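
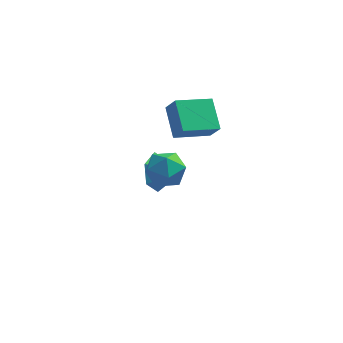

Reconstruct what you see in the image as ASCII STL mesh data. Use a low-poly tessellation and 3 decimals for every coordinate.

solid 
facet normal -0.908 0.242 -0.343
outer loop
vertex -3.917 2.63 -1.171
vertex -4.291 2.261 -0.441
vertex -4.061 3.131 -0.437
endloop
endfacet
facet normal 0.826 0.528 -0.198
outer loop
vertex -3.917 2.63 -1.171
vertex -4.061 3.131 -0.437
vertex -3.229 1.979 -0.039
endloop
endfacet
facet normal -0.908 0.242 -0.343
outer loop
vertex -4.061 3.131 -0.437
vertex -4.291 2.261 -0.441
vertex -4.435 2.762 0.293
endloop
endfacet
facet normal 0.549 0.598 0.584
outer loop
vertex -4.061 3.131 -0.437
vertex -4.435 2.762 0.293
vertex -3.229 1.979 -0.039
endloop
endfacet
facet normal -0.908 0.241 -0.343
outer loop
vertex -4.435 2.762 0.293
vertex -4.291 2.261 -0.441
vertex -4.665 1.892 0.29
endloop
endfacet
facet normal 0.227 -0.063 0.972
outer loop
vertex -4.435 2.762 0.293
vertex -4.665 1.892 0.29
vertex -3.229 1.979 -0.039
endloop
endfacet
facet normal -0.908 0.241 -0.343
outer loop
vertex -4.665 1.892 0.29
vertex -4.291 2.261 -0.441
vertex -4.521 1.391 -0.444
endloop
endfacet
facet normal 0.181 -0.795 0.578
outer loop
vertex -4.665 1.892 0.29
vertex -4.521 1.391 -0.444
vertex -3.229 1.979 -0.039
endloop
endfacet
facet normal -0.908 0.241 -0.343
outer loop
vertex -4.521 1.391 -0.444
vertex -4.291 2.261 -0.441
vertex -4.147 1.76 -1.174
endloop
endfacet
facet normal 0.458 -0.866 -0.203
outer loop
vertex -4.521 1.391 -0.444
vertex -4.147 1.76 -1.174
vertex -3.229 1.979 -0.039
endloop
endfacet
facet normal -0.908 0.241 -0.343
outer loop
vertex -4.147 1.76 -1.174
vertex -4.291 2.261 -0.441
vertex -3.917 2.63 -1.171
endloop
endfacet
facet normal 0.780 -0.204 -0.591
outer loop
vertex -4.147 1.76 -1.174
vertex -3.917 2.63 -1.171
vertex -3.229 1.979 -0.039
endloop
endfacet
facet normal -0.462 0.383 -0.800
outer loop
vertex -4.023 2.839 2.898
vertex -2.76 3.626 2.546
vertex -3.56 1.742 2.106
endloop
endfacet
facet normal -0.826 -0.515 0.230
outer loop
vertex -3.14 1.394 2.834
vertex -4.023 2.839 2.898
vertex -3.56 1.742 2.106
endloop
endfacet
facet normal -0.462 0.383 -0.800
outer loop
vertex -3.56 1.742 2.106
vertex -2.76 3.626 2.546
vertex -2.297 2.529 1.754
endloop
endfacet
facet normal 0.324 -0.767 -0.554
outer loop
vertex -2.297 2.529 1.754
vertex -3.14 1.394 2.834
vertex -3.56 1.742 2.106
endloop
endfacet
facet normal -0.324 0.767 0.554
outer loop
vertex -4.023 2.839 2.898
vertex -2.34 3.278 3.274
vertex -2.76 3.626 2.546
endloop
endfacet
facet normal -0.826 -0.515 0.230
outer loop
vertex -3.603 2.491 3.626
vertex -4.023 2.839 2.898
vertex -3.14 1.394 2.834
endloop
endfacet
facet normal -0.324 0.767 0.554
outer loop
vertex -3.603 2.491 3.626
vertex -2.34 3.278 3.274
vertex -4.023 2.839 2.898
endloop
endfacet
facet normal 0.826 0.515 -0.230
outer loop
vertex -2.76 3.626 2.546
vertex -2.34 3.278 3.274
vertex -2.297 2.529 1.754
endloop
endfacet
facet normal 0.324 -0.767 -0.554
outer loop
vertex -1.877 2.181 2.482
vertex -3.14 1.394 2.834
vertex -2.297 2.529 1.754
endloop
endfacet
facet normal 0.826 0.515 -0.230
outer loop
vertex -2.297 2.529 1.754
vertex -2.34 3.278 3.274
vertex -1.877 2.181 2.482
endloop
endfacet
facet normal 0.462 -0.383 0.800
outer loop
vertex -1.877 2.181 2.482
vertex -3.603 2.491 3.626
vertex -3.14 1.394 2.834
endloop
endfacet
facet normal 0.462 -0.383 0.800
outer loop
vertex -2.34 3.278 3.274
vertex -3.603 2.491 3.626
vertex -1.877 2.181 2.482
endloop
endfacet
facet normal -0.112 0.421 0.900
outer loop
vertex -3.006 -1.141 3.725
vertex -3.802 -1.379 3.737
vertex -3.214 -1.879 4.044
endloop
endfacet
facet normal 0.558 0.192 0.808
outer loop
vertex -3.006 -1.141 3.725
vertex -3.214 -1.879 4.044
vertex -2.54 -1.809 3.562
endloop
endfacet
facet normal 0.823 0.518 0.232
outer loop
vertex -3.006 -1.141 3.725
vertex -2.54 -1.809 3.562
vertex -2.712 -1.265 2.958
endloop
endfacet
facet normal 0.318 0.948 -0.031
outer loop
vertex -3.006 -1.141 3.725
vertex -2.712 -1.265 2.958
vertex -3.492 -1.0 3.066
endloop
endfacet
facet normal -0.260 0.887 0.381
outer loop
vertex -3.006 -1.141 3.725
vertex -3.492 -1.0 3.066
vertex -3.802 -1.379 3.737
endloop
endfacet
facet normal 0.535 -0.509 0.674
outer loop
vertex -2.54 -1.809 3.562
vertex -3.214 -1.879 4.044
vertex -3.048 -2.46 3.474
endloop
endfacet
facet normal -0.549 -0.139 0.824
outer loop
vertex -3.214 -1.879 4.044
vertex -3.802 -1.379 3.737
vertex -3.828 -2.195 3.582
endloop
endfacet
facet normal -0.787 0.616 -0.016
outer loop
vertex -3.802 -1.379 3.737
vertex -3.492 -1.0 3.066
vertex -4.0 -1.651 2.978
endloop
endfacet
facet normal 0.148 0.714 -0.685
outer loop
vertex -3.492 -1.0 3.066
vertex -2.712 -1.265 2.958
vertex -3.326 -1.581 2.496
endloop
endfacet
facet normal 0.966 0.018 -0.259
outer loop
vertex -2.712 -1.265 2.958
vertex -2.54 -1.809 3.562
vertex -2.738 -2.081 2.803
endloop
endfacet
facet normal -0.318 -0.948 0.031
outer loop
vertex -3.534 -2.319 2.815
vertex -3.048 -2.46 3.474
vertex -3.828 -2.195 3.582
endloop
endfacet
facet normal -0.823 -0.518 -0.232
outer loop
vertex -3.534 -2.319 2.815
vertex -3.828 -2.195 3.582
vertex -4.0 -1.651 2.978
endloop
endfacet
facet normal -0.558 -0.192 -0.808
outer loop
vertex -3.534 -2.319 2.815
vertex -4.0 -1.651 2.978
vertex -3.326 -1.581 2.496
endloop
endfacet
facet normal 0.112 -0.421 -0.900
outer loop
vertex -3.534 -2.319 2.815
vertex -3.326 -1.581 2.496
vertex -2.738 -2.081 2.803
endloop
endfacet
facet normal 0.260 -0.887 -0.381
outer loop
vertex -3.534 -2.319 2.815
vertex -2.738 -2.081 2.803
vertex -3.048 -2.46 3.474
endloop
endfacet
facet normal -0.148 -0.714 0.685
outer loop
vertex -3.828 -2.195 3.582
vertex -3.048 -2.46 3.474
vertex -3.214 -1.879 4.044
endloop
endfacet
facet normal -0.966 -0.018 0.259
outer loop
vertex -4.0 -1.651 2.978
vertex -3.828 -2.195 3.582
vertex -3.802 -1.379 3.737
endloop
endfacet
facet normal -0.535 0.509 -0.674
outer loop
vertex -3.326 -1.581 2.496
vertex -4.0 -1.651 2.978
vertex -3.492 -1.0 3.066
endloop
endfacet
facet normal 0.549 0.139 -0.824
outer loop
vertex -2.738 -2.081 2.803
vertex -3.326 -1.581 2.496
vertex -2.712 -1.265 2.958
endloop
endfacet
facet normal 0.787 -0.616 0.016
outer loop
vertex -3.048 -2.46 3.474
vertex -2.738 -2.081 2.803
vertex -2.54 -1.809 3.562
endloop
endfacet

endsolid


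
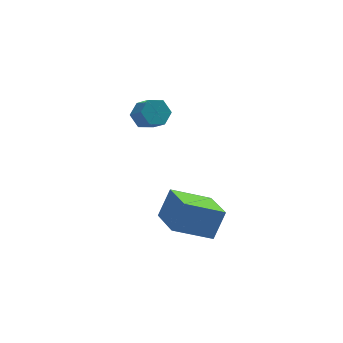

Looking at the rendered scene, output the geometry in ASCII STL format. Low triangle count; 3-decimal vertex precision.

solid 
facet normal -0.282 0.713 -0.642
outer loop
vertex -3.591 4.218 0.874
vertex -4.006 3.751 0.537
vertex -4.266 4.133 1.076
endloop
endfacet
facet normal 0.126 0.690 0.713
outer loop
vertex -3.591 4.218 0.874
vertex -4.266 4.133 1.076
vertex -3.298 3.475 1.541
endloop
endfacet
facet normal 0.126 0.690 0.713
outer loop
vertex -3.298 3.475 1.541
vertex -4.266 4.133 1.076
vertex -3.973 3.39 1.743
endloop
endfacet
facet normal 0.281 -0.715 0.640
outer loop
vertex -3.298 3.475 1.541
vertex -3.973 3.39 1.743
vertex -3.714 3.009 1.203
endloop
endfacet
facet normal -0.280 0.714 -0.641
outer loop
vertex -4.266 4.133 1.076
vertex -4.006 3.751 0.537
vertex -4.682 3.667 0.739
endloop
endfacet
facet normal -0.760 0.242 0.603
outer loop
vertex -4.266 4.133 1.076
vertex -4.682 3.667 0.739
vertex -3.973 3.39 1.743
endloop
endfacet
facet normal -0.760 0.241 0.603
outer loop
vertex -3.973 3.39 1.743
vertex -4.682 3.667 0.739
vertex -4.389 2.924 1.405
endloop
endfacet
facet normal 0.281 -0.715 0.640
outer loop
vertex -3.973 3.39 1.743
vertex -4.389 2.924 1.405
vertex -3.714 3.009 1.203
endloop
endfacet
facet normal -0.280 0.715 -0.641
outer loop
vertex -4.682 3.667 0.739
vertex -4.006 3.751 0.537
vertex -4.422 3.285 0.199
endloop
endfacet
facet normal -0.887 -0.448 -0.110
outer loop
vertex -4.682 3.667 0.739
vertex -4.422 3.285 0.199
vertex -4.389 2.924 1.405
endloop
endfacet
facet normal -0.887 -0.449 -0.110
outer loop
vertex -4.389 2.924 1.405
vertex -4.422 3.285 0.199
vertex -4.129 2.542 0.866
endloop
endfacet
facet normal 0.282 -0.713 0.642
outer loop
vertex -4.389 2.924 1.405
vertex -4.129 2.542 0.866
vertex -3.714 3.009 1.203
endloop
endfacet
facet normal -0.281 0.715 -0.640
outer loop
vertex -4.422 3.285 0.199
vertex -4.006 3.751 0.537
vertex -3.747 3.37 -0.003
endloop
endfacet
facet normal -0.126 -0.690 -0.713
outer loop
vertex -4.422 3.285 0.199
vertex -3.747 3.37 -0.003
vertex -4.129 2.542 0.866
endloop
endfacet
facet normal -0.126 -0.690 -0.713
outer loop
vertex -4.129 2.542 0.866
vertex -3.747 3.37 -0.003
vertex -3.454 2.627 0.664
endloop
endfacet
facet normal 0.282 -0.713 0.642
outer loop
vertex -4.129 2.542 0.866
vertex -3.454 2.627 0.664
vertex -3.714 3.009 1.203
endloop
endfacet
facet normal -0.281 0.715 -0.640
outer loop
vertex -3.747 3.37 -0.003
vertex -4.006 3.751 0.537
vertex -3.331 3.836 0.335
endloop
endfacet
facet normal 0.760 -0.241 -0.603
outer loop
vertex -3.747 3.37 -0.003
vertex -3.331 3.836 0.335
vertex -3.454 2.627 0.664
endloop
endfacet
facet normal 0.760 -0.242 -0.604
outer loop
vertex -3.454 2.627 0.664
vertex -3.331 3.836 0.335
vertex -3.038 3.093 1.001
endloop
endfacet
facet normal 0.280 -0.714 0.641
outer loop
vertex -3.454 2.627 0.664
vertex -3.038 3.093 1.001
vertex -3.714 3.009 1.203
endloop
endfacet
facet normal -0.282 0.713 -0.642
outer loop
vertex -3.331 3.836 0.335
vertex -4.006 3.751 0.537
vertex -3.591 4.218 0.874
endloop
endfacet
facet normal 0.887 0.448 0.110
outer loop
vertex -3.331 3.836 0.335
vertex -3.591 4.218 0.874
vertex -3.038 3.093 1.001
endloop
endfacet
facet normal 0.887 0.448 0.110
outer loop
vertex -3.038 3.093 1.001
vertex -3.591 4.218 0.874
vertex -3.298 3.475 1.541
endloop
endfacet
facet normal 0.280 -0.715 0.641
outer loop
vertex -3.038 3.093 1.001
vertex -3.298 3.475 1.541
vertex -3.714 3.009 1.203
endloop
endfacet
facet normal -0.433 -0.267 -0.861
outer loop
vertex -4.518 -2.468 -1.767
vertex -4.621 -0.719 -2.257
vertex -2.844 -2.594 -2.569
endloop
endfacet
facet normal 0.057 -0.961 0.269
outer loop
vertex -2.239 -2.221 -1.363
vertex -4.518 -2.468 -1.767
vertex -2.844 -2.594 -2.569
endloop
endfacet
facet normal -0.432 -0.266 -0.862
outer loop
vertex -2.844 -2.594 -2.569
vertex -4.621 -0.719 -2.257
vertex -2.947 -0.844 -3.058
endloop
endfacet
facet normal 0.900 -0.067 -0.431
outer loop
vertex -2.947 -0.844 -3.058
vertex -2.239 -2.221 -1.363
vertex -2.844 -2.594 -2.569
endloop
endfacet
facet normal -0.900 0.068 0.431
outer loop
vertex -4.518 -2.468 -1.767
vertex -4.016 -0.346 -1.051
vertex -4.621 -0.719 -2.257
endloop
endfacet
facet normal 0.057 -0.962 0.268
outer loop
vertex -3.913 -2.096 -0.562
vertex -4.518 -2.468 -1.767
vertex -2.239 -2.221 -1.363
endloop
endfacet
facet normal -0.900 0.067 0.431
outer loop
vertex -3.913 -2.096 -0.562
vertex -4.016 -0.346 -1.051
vertex -4.518 -2.468 -1.767
endloop
endfacet
facet normal -0.057 0.962 -0.269
outer loop
vertex -4.621 -0.719 -2.257
vertex -4.016 -0.346 -1.051
vertex -2.947 -0.844 -3.058
endloop
endfacet
facet normal 0.900 -0.068 -0.431
outer loop
vertex -2.342 -0.472 -1.853
vertex -2.239 -2.221 -1.363
vertex -2.947 -0.844 -3.058
endloop
endfacet
facet normal -0.056 0.962 -0.269
outer loop
vertex -2.947 -0.844 -3.058
vertex -4.016 -0.346 -1.051
vertex -2.342 -0.472 -1.853
endloop
endfacet
facet normal 0.432 0.267 0.861
outer loop
vertex -2.342 -0.472 -1.853
vertex -3.913 -2.096 -0.562
vertex -2.239 -2.221 -1.363
endloop
endfacet
facet normal 0.433 0.266 0.861
outer loop
vertex -4.016 -0.346 -1.051
vertex -3.913 -2.096 -0.562
vertex -2.342 -0.472 -1.853
endloop
endfacet

endsolid


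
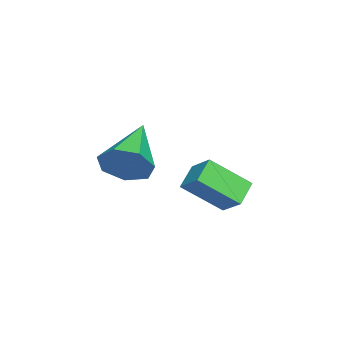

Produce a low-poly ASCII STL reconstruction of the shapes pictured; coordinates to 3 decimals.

solid 
facet normal 0.898 -0.047 -0.438
outer loop
vertex -2.67 -0.928 -0.702
vertex -3.023 -0.668 -1.453
vertex -2.686 -0.182 -0.814
endloop
endfacet
facet normal 0.086 0.150 0.985
outer loop
vertex -2.67 -0.928 -0.702
vertex -2.686 -0.182 -0.814
vertex -4.837 -0.572 -0.567
endloop
endfacet
facet normal 0.898 -0.047 -0.438
outer loop
vertex -2.686 -0.182 -0.814
vertex -3.023 -0.668 -1.453
vertex -2.956 0.199 -1.408
endloop
endfacet
facet normal -0.084 0.821 0.565
outer loop
vertex -2.686 -0.182 -0.814
vertex -2.956 0.199 -1.408
vertex -4.837 -0.572 -0.567
endloop
endfacet
facet normal 0.897 -0.047 -0.439
outer loop
vertex -2.956 0.199 -1.408
vertex -3.023 -0.668 -1.453
vertex -3.277 -0.073 -2.035
endloop
endfacet
facet normal -0.435 0.886 -0.161
outer loop
vertex -2.956 0.199 -1.408
vertex -3.277 -0.073 -2.035
vertex -4.837 -0.572 -0.567
endloop
endfacet
facet normal 0.897 -0.047 -0.439
outer loop
vertex -3.277 -0.073 -2.035
vertex -3.023 -0.668 -1.453
vertex -3.407 -0.793 -2.224
endloop
endfacet
facet normal -0.703 0.297 -0.646
outer loop
vertex -3.277 -0.073 -2.035
vertex -3.407 -0.793 -2.224
vertex -4.837 -0.572 -0.567
endloop
endfacet
facet normal 0.897 -0.047 -0.439
outer loop
vertex -3.407 -0.793 -2.224
vertex -3.023 -0.668 -1.453
vertex -3.248 -1.418 -1.832
endloop
endfacet
facet normal -0.686 -0.504 -0.525
outer loop
vertex -3.407 -0.793 -2.224
vertex -3.248 -1.418 -1.832
vertex -4.837 -0.572 -0.567
endloop
endfacet
facet normal 0.898 -0.048 -0.438
outer loop
vertex -3.248 -1.418 -1.832
vertex -3.023 -0.668 -1.453
vertex -2.92 -1.478 -1.154
endloop
endfacet
facet normal -0.397 -0.911 0.111
outer loop
vertex -3.248 -1.418 -1.832
vertex -2.92 -1.478 -1.154
vertex -4.837 -0.572 -0.567
endloop
endfacet
facet normal 0.898 -0.048 -0.438
outer loop
vertex -2.92 -1.478 -1.154
vertex -3.023 -0.668 -1.453
vertex -2.67 -0.928 -0.702
endloop
endfacet
facet normal -0.053 -0.620 0.783
outer loop
vertex -2.92 -1.478 -1.154
vertex -2.67 -0.928 -0.702
vertex -4.837 -0.572 -0.567
endloop
endfacet
facet normal -0.531 -0.628 -0.568
outer loop
vertex -1.742 1.514 -0.762
vertex -2.07 2.639 -1.699
vertex -1.013 1.329 -1.239
endloop
endfacet
facet normal 0.218 -0.750 0.624
outer loop
vertex -0.53 1.901 -0.721
vertex -1.742 1.514 -0.762
vertex -1.013 1.329 -1.239
endloop
endfacet
facet normal -0.531 -0.628 -0.569
outer loop
vertex -1.013 1.329 -1.239
vertex -2.07 2.639 -1.699
vertex -1.341 2.454 -2.175
endloop
endfacet
facet normal 0.819 -0.207 -0.535
outer loop
vertex -1.341 2.454 -2.175
vertex -0.53 1.901 -0.721
vertex -1.013 1.329 -1.239
endloop
endfacet
facet normal -0.819 0.207 0.535
outer loop
vertex -1.742 1.514 -0.762
vertex -1.587 3.211 -1.181
vertex -2.07 2.639 -1.699
endloop
endfacet
facet normal 0.218 -0.749 0.625
outer loop
vertex -1.259 2.086 -0.245
vertex -1.742 1.514 -0.762
vertex -0.53 1.901 -0.721
endloop
endfacet
facet normal -0.819 0.207 0.536
outer loop
vertex -1.259 2.086 -0.245
vertex -1.587 3.211 -1.181
vertex -1.742 1.514 -0.762
endloop
endfacet
facet normal -0.218 0.750 -0.625
outer loop
vertex -2.07 2.639 -1.699
vertex -1.587 3.211 -1.181
vertex -1.341 2.454 -2.175
endloop
endfacet
facet normal 0.819 -0.207 -0.535
outer loop
vertex -0.858 3.026 -1.658
vertex -0.53 1.901 -0.721
vertex -1.341 2.454 -2.175
endloop
endfacet
facet normal -0.219 0.749 -0.625
outer loop
vertex -1.341 2.454 -2.175
vertex -1.587 3.211 -1.181
vertex -0.858 3.026 -1.658
endloop
endfacet
facet normal 0.531 0.628 0.569
outer loop
vertex -0.858 3.026 -1.658
vertex -1.259 2.086 -0.245
vertex -0.53 1.901 -0.721
endloop
endfacet
facet normal 0.531 0.628 0.569
outer loop
vertex -1.587 3.211 -1.181
vertex -1.259 2.086 -0.245
vertex -0.858 3.026 -1.658
endloop
endfacet

endsolid


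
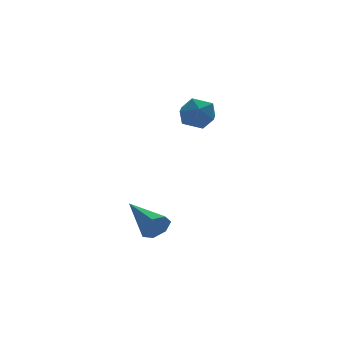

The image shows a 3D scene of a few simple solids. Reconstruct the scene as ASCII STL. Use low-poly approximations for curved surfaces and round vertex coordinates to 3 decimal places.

solid 
facet normal -0.033 0.759 0.651
outer loop
vertex 3.462 4.213 3.688
vertex 3.664 3.708 4.287
vertex 4.241 4.092 3.869
endloop
endfacet
facet normal 0.153 0.988 0.001
outer loop
vertex 3.462 4.213 3.688
vertex 4.241 4.092 3.869
vertex 4.007 4.129 3.095
endloop
endfacet
facet normal -0.368 0.812 -0.453
outer loop
vertex 3.462 4.213 3.688
vertex 4.007 4.129 3.095
vertex 3.285 3.768 3.035
endloop
endfacet
facet normal -0.877 0.473 -0.085
outer loop
vertex 3.462 4.213 3.688
vertex 3.285 3.768 3.035
vertex 3.073 3.507 3.771
endloop
endfacet
facet normal -0.671 0.440 0.597
outer loop
vertex 3.462 4.213 3.688
vertex 3.073 3.507 3.771
vertex 3.664 3.708 4.287
endloop
endfacet
facet normal 0.743 0.640 -0.194
outer loop
vertex 4.007 4.129 3.095
vertex 4.241 4.092 3.869
vertex 4.547 3.573 3.329
endloop
endfacet
facet normal 0.442 0.268 0.856
outer loop
vertex 4.241 4.092 3.869
vertex 3.664 3.708 4.287
vertex 4.335 3.312 4.065
endloop
endfacet
facet normal -0.588 -0.247 0.770
outer loop
vertex 3.664 3.708 4.287
vertex 3.073 3.507 3.771
vertex 3.613 2.951 4.005
endloop
endfacet
facet normal -0.922 -0.195 -0.335
outer loop
vertex 3.073 3.507 3.771
vertex 3.285 3.768 3.035
vertex 3.379 2.988 3.231
endloop
endfacet
facet normal -0.099 0.353 -0.930
outer loop
vertex 3.285 3.768 3.035
vertex 4.007 4.129 3.095
vertex 3.956 3.372 2.813
endloop
endfacet
facet normal 0.877 -0.473 0.085
outer loop
vertex 4.158 2.867 3.412
vertex 4.547 3.573 3.329
vertex 4.335 3.312 4.065
endloop
endfacet
facet normal 0.368 -0.812 0.453
outer loop
vertex 4.158 2.867 3.412
vertex 4.335 3.312 4.065
vertex 3.613 2.951 4.005
endloop
endfacet
facet normal -0.153 -0.988 -0.001
outer loop
vertex 4.158 2.867 3.412
vertex 3.613 2.951 4.005
vertex 3.379 2.988 3.231
endloop
endfacet
facet normal 0.033 -0.759 -0.651
outer loop
vertex 4.158 2.867 3.412
vertex 3.379 2.988 3.231
vertex 3.956 3.372 2.813
endloop
endfacet
facet normal 0.671 -0.440 -0.597
outer loop
vertex 4.158 2.867 3.412
vertex 3.956 3.372 2.813
vertex 4.547 3.573 3.329
endloop
endfacet
facet normal 0.922 0.195 0.335
outer loop
vertex 4.335 3.312 4.065
vertex 4.547 3.573 3.329
vertex 4.241 4.092 3.869
endloop
endfacet
facet normal 0.099 -0.353 0.930
outer loop
vertex 3.613 2.951 4.005
vertex 4.335 3.312 4.065
vertex 3.664 3.708 4.287
endloop
endfacet
facet normal -0.743 -0.640 0.194
outer loop
vertex 3.379 2.988 3.231
vertex 3.613 2.951 4.005
vertex 3.073 3.507 3.771
endloop
endfacet
facet normal -0.442 -0.268 -0.856
outer loop
vertex 3.956 3.372 2.813
vertex 3.379 2.988 3.231
vertex 3.285 3.768 3.035
endloop
endfacet
facet normal 0.588 0.247 -0.770
outer loop
vertex 4.547 3.573 3.329
vertex 3.956 3.372 2.813
vertex 4.007 4.129 3.095
endloop
endfacet
facet normal 0.183 -0.930 -0.319
outer loop
vertex 1.718 1.776 -0.713
vertex 1.42 1.91 -1.275
vertex 2.047 1.981 -1.122
endloop
endfacet
facet normal 0.699 0.230 0.677
outer loop
vertex 1.718 1.776 -0.713
vertex 2.047 1.981 -1.122
vertex 1.08 3.63 -0.685
endloop
endfacet
facet normal 0.183 -0.930 -0.318
outer loop
vertex 2.047 1.981 -1.122
vertex 1.42 1.91 -1.275
vertex 1.904 2.132 -1.646
endloop
endfacet
facet normal 0.850 0.520 -0.082
outer loop
vertex 2.047 1.981 -1.122
vertex 1.904 2.132 -1.646
vertex 1.08 3.63 -0.685
endloop
endfacet
facet normal 0.182 -0.930 -0.319
outer loop
vertex 1.904 2.132 -1.646
vertex 1.42 1.91 -1.275
vertex 1.396 2.116 -1.89
endloop
endfacet
facet normal 0.320 0.630 -0.708
outer loop
vertex 1.904 2.132 -1.646
vertex 1.396 2.116 -1.89
vertex 1.08 3.63 -0.685
endloop
endfacet
facet normal 0.184 -0.930 -0.319
outer loop
vertex 1.396 2.116 -1.89
vertex 1.42 1.91 -1.275
vertex 0.906 1.944 -1.671
endloop
endfacet
facet normal -0.493 0.477 -0.728
outer loop
vertex 1.396 2.116 -1.89
vertex 0.906 1.944 -1.671
vertex 1.08 3.63 -0.685
endloop
endfacet
facet normal 0.184 -0.930 -0.319
outer loop
vertex 0.906 1.944 -1.671
vertex 1.42 1.91 -1.275
vertex 0.802 1.746 -1.153
endloop
endfacet
facet normal -0.976 0.176 -0.129
outer loop
vertex 0.906 1.944 -1.671
vertex 0.802 1.746 -1.153
vertex 1.08 3.63 -0.685
endloop
endfacet
facet normal 0.184 -0.930 -0.317
outer loop
vertex 0.802 1.746 -1.153
vertex 1.42 1.91 -1.275
vertex 1.164 1.672 -0.726
endloop
endfacet
facet normal -0.766 -0.046 0.641
outer loop
vertex 0.802 1.746 -1.153
vertex 1.164 1.672 -0.726
vertex 1.08 3.63 -0.685
endloop
endfacet
facet normal 0.182 -0.930 -0.318
outer loop
vertex 1.164 1.672 -0.726
vertex 1.42 1.91 -1.275
vertex 1.718 1.776 -0.713
endloop
endfacet
facet normal -0.019 -0.022 1.000
outer loop
vertex 1.164 1.672 -0.726
vertex 1.718 1.776 -0.713
vertex 1.08 3.63 -0.685
endloop
endfacet

endsolid


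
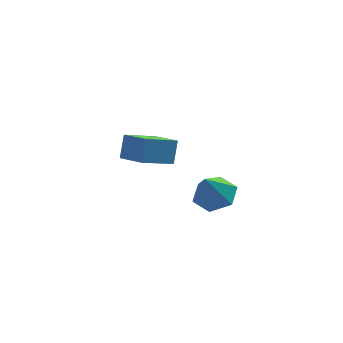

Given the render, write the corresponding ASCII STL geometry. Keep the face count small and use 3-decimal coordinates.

solid 
facet normal 0.327 0.336 -0.883
outer loop
vertex 0.774 -1.801 -0.13
vertex -0.135 -1.808 -0.469
vertex 0.215 -1.013 -0.037
endloop
endfacet
facet normal 0.505 0.261 0.823
outer loop
vertex 0.774 -1.801 -0.13
vertex 0.215 -1.013 -0.037
vertex -0.645 -2.332 0.909
endloop
endfacet
facet normal 0.327 0.336 -0.883
outer loop
vertex 0.215 -1.013 -0.037
vertex -0.135 -1.808 -0.469
vertex -0.694 -1.02 -0.376
endloop
endfacet
facet normal -0.264 0.670 0.694
outer loop
vertex 0.215 -1.013 -0.037
vertex -0.694 -1.02 -0.376
vertex -0.645 -2.332 0.909
endloop
endfacet
facet normal 0.327 0.336 -0.883
outer loop
vertex -0.694 -1.02 -0.376
vertex -0.135 -1.808 -0.469
vertex -1.044 -1.815 -0.808
endloop
endfacet
facet normal -0.924 0.249 0.290
outer loop
vertex -0.694 -1.02 -0.376
vertex -1.044 -1.815 -0.808
vertex -0.645 -2.332 0.909
endloop
endfacet
facet normal 0.327 0.336 -0.883
outer loop
vertex -1.044 -1.815 -0.808
vertex -0.135 -1.808 -0.469
vertex -0.485 -2.603 -0.901
endloop
endfacet
facet normal -0.815 -0.580 0.015
outer loop
vertex -1.044 -1.815 -0.808
vertex -0.485 -2.603 -0.901
vertex -0.645 -2.332 0.909
endloop
endfacet
facet normal 0.326 0.336 -0.883
outer loop
vertex -0.485 -2.603 -0.901
vertex -0.135 -1.808 -0.469
vertex 0.424 -2.595 -0.562
endloop
endfacet
facet normal -0.045 -0.989 0.144
outer loop
vertex -0.485 -2.603 -0.901
vertex 0.424 -2.595 -0.562
vertex -0.645 -2.332 0.909
endloop
endfacet
facet normal 0.327 0.336 -0.883
outer loop
vertex 0.424 -2.595 -0.562
vertex -0.135 -1.808 -0.469
vertex 0.774 -1.801 -0.13
endloop
endfacet
facet normal 0.614 -0.569 0.548
outer loop
vertex 0.424 -2.595 -0.562
vertex 0.774 -1.801 -0.13
vertex -0.645 -2.332 0.909
endloop
endfacet
facet normal -0.808 -0.409 0.424
outer loop
vertex -2.382 2.479 0.075
vertex -3.188 3.615 -0.364
vertex -2.637 1.893 -0.976
endloop
endfacet
facet normal 0.552 -0.778 0.300
outer loop
vertex -1.192 2.625 -1.736
vertex -2.382 2.479 0.075
vertex -2.637 1.893 -0.976
endloop
endfacet
facet normal -0.807 -0.409 0.426
outer loop
vertex -2.637 1.893 -0.976
vertex -3.188 3.615 -0.364
vertex -3.444 3.028 -1.414
endloop
endfacet
facet normal -0.207 -0.477 -0.854
outer loop
vertex -3.444 3.028 -1.414
vertex -1.192 2.625 -1.736
vertex -2.637 1.893 -0.976
endloop
endfacet
facet normal 0.207 0.477 0.854
outer loop
vertex -2.382 2.479 0.075
vertex -1.743 4.347 -1.124
vertex -3.188 3.615 -0.364
endloop
endfacet
facet normal 0.552 -0.778 0.300
outer loop
vertex -0.936 3.212 -0.686
vertex -2.382 2.479 0.075
vertex -1.192 2.625 -1.736
endloop
endfacet
facet normal 0.208 0.477 0.854
outer loop
vertex -0.936 3.212 -0.686
vertex -1.743 4.347 -1.124
vertex -2.382 2.479 0.075
endloop
endfacet
facet normal -0.552 0.778 -0.300
outer loop
vertex -3.188 3.615 -0.364
vertex -1.743 4.347 -1.124
vertex -3.444 3.028 -1.414
endloop
endfacet
facet normal -0.207 -0.477 -0.854
outer loop
vertex -1.998 3.761 -2.175
vertex -1.192 2.625 -1.736
vertex -3.444 3.028 -1.414
endloop
endfacet
facet normal -0.552 0.778 -0.300
outer loop
vertex -3.444 3.028 -1.414
vertex -1.743 4.347 -1.124
vertex -1.998 3.761 -2.175
endloop
endfacet
facet normal 0.808 0.409 -0.425
outer loop
vertex -1.998 3.761 -2.175
vertex -0.936 3.212 -0.686
vertex -1.192 2.625 -1.736
endloop
endfacet
facet normal 0.807 0.410 -0.425
outer loop
vertex -1.743 4.347 -1.124
vertex -0.936 3.212 -0.686
vertex -1.998 3.761 -2.175
endloop
endfacet

endsolid


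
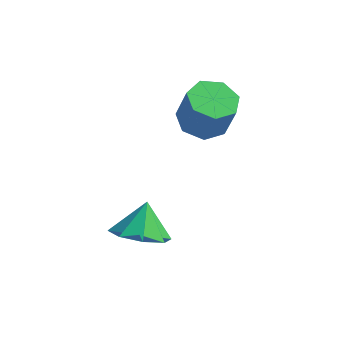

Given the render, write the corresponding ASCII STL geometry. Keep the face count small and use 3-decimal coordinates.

solid 
facet normal 0.059 -0.566 -0.823
outer loop
vertex 3.874 -2.783 -3.954
vertex 2.929 -3.226 -3.717
vertex 3.245 -2.373 -4.281
endloop
endfacet
facet normal 0.477 0.863 0.166
outer loop
vertex 3.874 -2.783 -3.954
vertex 3.245 -2.373 -4.281
vertex 2.851 -2.474 -2.623
endloop
endfacet
facet normal 0.060 -0.566 -0.822
outer loop
vertex 3.245 -2.373 -4.281
vertex 2.929 -3.226 -3.717
vertex 2.431 -2.463 -4.278
endloop
endfacet
facet normal -0.110 0.993 0.034
outer loop
vertex 3.245 -2.373 -4.281
vertex 2.431 -2.463 -4.278
vertex 2.851 -2.474 -2.623
endloop
endfacet
facet normal 0.059 -0.566 -0.822
outer loop
vertex 2.431 -2.463 -4.278
vertex 2.929 -3.226 -3.717
vertex 1.909 -2.999 -3.946
endloop
endfacet
facet normal -0.651 0.740 0.170
outer loop
vertex 2.431 -2.463 -4.278
vertex 1.909 -2.999 -3.946
vertex 2.851 -2.474 -2.623
endloop
endfacet
facet normal 0.059 -0.566 -0.823
outer loop
vertex 1.909 -2.999 -3.946
vertex 2.929 -3.226 -3.717
vertex 1.984 -3.669 -3.48
endloop
endfacet
facet normal -0.833 0.250 0.494
outer loop
vertex 1.909 -2.999 -3.946
vertex 1.984 -3.669 -3.48
vertex 2.851 -2.474 -2.623
endloop
endfacet
facet normal 0.059 -0.566 -0.823
outer loop
vertex 1.984 -3.669 -3.48
vertex 2.929 -3.226 -3.717
vertex 2.613 -4.079 -3.153
endloop
endfacet
facet normal -0.547 -0.188 0.816
outer loop
vertex 1.984 -3.669 -3.48
vertex 2.613 -4.079 -3.153
vertex 2.851 -2.474 -2.623
endloop
endfacet
facet normal 0.058 -0.565 -0.823
outer loop
vertex 2.613 -4.079 -3.153
vertex 2.929 -3.226 -3.717
vertex 3.427 -3.99 -3.157
endloop
endfacet
facet normal 0.039 -0.319 0.947
outer loop
vertex 2.613 -4.079 -3.153
vertex 3.427 -3.99 -3.157
vertex 2.851 -2.474 -2.623
endloop
endfacet
facet normal 0.059 -0.565 -0.823
outer loop
vertex 3.427 -3.99 -3.157
vertex 2.929 -3.226 -3.717
vertex 3.949 -3.453 -3.488
endloop
endfacet
facet normal 0.581 -0.065 0.811
outer loop
vertex 3.427 -3.99 -3.157
vertex 3.949 -3.453 -3.488
vertex 2.851 -2.474 -2.623
endloop
endfacet
facet normal 0.059 -0.566 -0.823
outer loop
vertex 3.949 -3.453 -3.488
vertex 2.929 -3.226 -3.717
vertex 3.874 -2.783 -3.954
endloop
endfacet
facet normal 0.763 0.425 0.488
outer loop
vertex 3.949 -3.453 -3.488
vertex 3.874 -2.783 -3.954
vertex 2.851 -2.474 -2.623
endloop
endfacet
facet normal -0.310 0.107 -0.945
outer loop
vertex 4.337 0.419 -0.848
vertex 3.465 0.541 -0.548
vertex 4.124 1.181 -0.692
endloop
endfacet
facet normal 0.914 0.309 -0.264
outer loop
vertex 4.337 0.419 -0.848
vertex 4.124 1.181 -0.692
vertex 4.807 0.256 0.588
endloop
endfacet
facet normal 0.914 0.309 -0.264
outer loop
vertex 4.807 0.256 0.588
vertex 4.124 1.181 -0.692
vertex 4.595 1.018 0.745
endloop
endfacet
facet normal 0.310 -0.108 0.945
outer loop
vertex 4.807 0.256 0.588
vertex 4.595 1.018 0.745
vertex 3.935 0.379 0.888
endloop
endfacet
facet normal -0.311 0.107 -0.944
outer loop
vertex 4.124 1.181 -0.692
vertex 3.465 0.541 -0.548
vertex 3.415 1.462 -0.427
endloop
endfacet
facet normal 0.364 0.931 -0.014
outer loop
vertex 4.124 1.181 -0.692
vertex 3.415 1.462 -0.427
vertex 4.595 1.018 0.745
endloop
endfacet
facet normal 0.364 0.931 -0.014
outer loop
vertex 4.595 1.018 0.745
vertex 3.415 1.462 -0.427
vertex 3.886 1.299 1.009
endloop
endfacet
facet normal 0.309 -0.108 0.945
outer loop
vertex 4.595 1.018 0.745
vertex 3.886 1.299 1.009
vertex 3.935 0.379 0.888
endloop
endfacet
facet normal -0.309 0.107 -0.945
outer loop
vertex 3.415 1.462 -0.427
vertex 3.465 0.541 -0.548
vertex 2.744 1.05 -0.254
endloop
endfacet
facet normal -0.460 0.853 0.248
outer loop
vertex 3.415 1.462 -0.427
vertex 2.744 1.05 -0.254
vertex 3.886 1.299 1.009
endloop
endfacet
facet normal -0.459 0.853 0.247
outer loop
vertex 3.886 1.299 1.009
vertex 2.744 1.05 -0.254
vertex 3.214 0.887 1.182
endloop
endfacet
facet normal 0.309 -0.108 0.945
outer loop
vertex 3.886 1.299 1.009
vertex 3.214 0.887 1.182
vertex 3.935 0.379 0.888
endloop
endfacet
facet normal -0.310 0.107 -0.945
outer loop
vertex 2.744 1.05 -0.254
vertex 3.465 0.541 -0.548
vertex 2.615 0.255 -0.302
endloop
endfacet
facet normal -0.937 0.133 0.322
outer loop
vertex 2.744 1.05 -0.254
vertex 2.615 0.255 -0.302
vertex 3.214 0.887 1.182
endloop
endfacet
facet normal -0.937 0.131 0.322
outer loop
vertex 3.214 0.887 1.182
vertex 2.615 0.255 -0.302
vertex 3.086 0.092 1.134
endloop
endfacet
facet normal 0.310 -0.107 0.945
outer loop
vertex 3.214 0.887 1.182
vertex 3.086 0.092 1.134
vertex 3.935 0.379 0.888
endloop
endfacet
facet normal -0.309 0.107 -0.945
outer loop
vertex 2.615 0.255 -0.302
vertex 3.465 0.541 -0.548
vertex 3.126 -0.325 -0.535
endloop
endfacet
facet normal -0.710 -0.687 0.155
outer loop
vertex 2.615 0.255 -0.302
vertex 3.126 -0.325 -0.535
vertex 3.086 0.092 1.134
endloop
endfacet
facet normal -0.710 -0.687 0.155
outer loop
vertex 3.086 0.092 1.134
vertex 3.126 -0.325 -0.535
vertex 3.597 -0.488 0.901
endloop
endfacet
facet normal 0.310 -0.107 0.945
outer loop
vertex 3.086 0.092 1.134
vertex 3.597 -0.488 0.901
vertex 3.935 0.379 0.888
endloop
endfacet
facet normal -0.310 0.107 -0.945
outer loop
vertex 3.126 -0.325 -0.535
vertex 3.465 0.541 -0.548
vertex 3.892 -0.252 -0.778
endloop
endfacet
facet normal 0.053 -0.990 -0.130
outer loop
vertex 3.126 -0.325 -0.535
vertex 3.892 -0.252 -0.778
vertex 3.597 -0.488 0.901
endloop
endfacet
facet normal 0.053 -0.990 -0.130
outer loop
vertex 3.597 -0.488 0.901
vertex 3.892 -0.252 -0.778
vertex 4.363 -0.415 0.658
endloop
endfacet
facet normal 0.310 -0.107 0.945
outer loop
vertex 3.597 -0.488 0.901
vertex 4.363 -0.415 0.658
vertex 3.935 0.379 0.888
endloop
endfacet
facet normal -0.310 0.107 -0.945
outer loop
vertex 3.892 -0.252 -0.778
vertex 3.465 0.541 -0.548
vertex 4.337 0.419 -0.848
endloop
endfacet
facet normal 0.775 -0.547 -0.316
outer loop
vertex 3.892 -0.252 -0.778
vertex 4.337 0.419 -0.848
vertex 4.363 -0.415 0.658
endloop
endfacet
facet normal 0.776 -0.546 -0.316
outer loop
vertex 4.363 -0.415 0.658
vertex 4.337 0.419 -0.848
vertex 4.807 0.256 0.588
endloop
endfacet
facet normal 0.310 -0.107 0.945
outer loop
vertex 4.363 -0.415 0.658
vertex 4.807 0.256 0.588
vertex 3.935 0.379 0.888
endloop
endfacet

endsolid


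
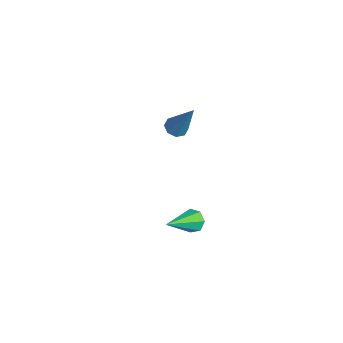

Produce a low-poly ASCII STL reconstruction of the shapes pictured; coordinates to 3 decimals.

solid 
facet normal -0.429 -0.250 -0.868
outer loop
vertex -3.715 2.423 -1.278
vertex -4.016 2.871 -1.258
vertex -3.532 2.745 -1.461
endloop
endfacet
facet normal 0.866 -0.501 -0.015
outer loop
vertex -3.715 2.423 -1.278
vertex -3.532 2.745 -1.461
vertex -3.124 3.389 0.538
endloop
endfacet
facet normal -0.429 -0.251 -0.867
outer loop
vertex -3.532 2.745 -1.461
vertex -4.016 2.871 -1.258
vertex -3.632 3.14 -1.526
endloop
endfacet
facet normal 0.946 0.197 -0.257
outer loop
vertex -3.532 2.745 -1.461
vertex -3.632 3.14 -1.526
vertex -3.124 3.389 0.538
endloop
endfacet
facet normal -0.431 -0.249 -0.867
outer loop
vertex -3.632 3.14 -1.526
vertex -4.016 2.871 -1.258
vertex -3.957 3.378 -1.433
endloop
endfacet
facet normal 0.532 0.815 -0.229
outer loop
vertex -3.632 3.14 -1.526
vertex -3.957 3.378 -1.433
vertex -3.124 3.389 0.538
endloop
endfacet
facet normal -0.430 -0.249 -0.868
outer loop
vertex -3.957 3.378 -1.433
vertex -4.016 2.871 -1.258
vertex -4.316 3.319 -1.238
endloop
endfacet
facet normal -0.135 0.990 0.051
outer loop
vertex -3.957 3.378 -1.433
vertex -4.316 3.319 -1.238
vertex -3.124 3.389 0.538
endloop
endfacet
facet normal -0.432 -0.250 -0.866
outer loop
vertex -4.316 3.319 -1.238
vertex -4.016 2.871 -1.258
vertex -4.499 2.998 -1.054
endloop
endfacet
facet normal -0.663 0.619 0.421
outer loop
vertex -4.316 3.319 -1.238
vertex -4.499 2.998 -1.054
vertex -3.124 3.389 0.538
endloop
endfacet
facet normal -0.432 -0.251 -0.866
outer loop
vertex -4.499 2.998 -1.054
vertex -4.016 2.871 -1.258
vertex -4.399 2.602 -0.989
endloop
endfacet
facet normal -0.745 -0.079 0.663
outer loop
vertex -4.499 2.998 -1.054
vertex -4.399 2.602 -0.989
vertex -3.124 3.389 0.538
endloop
endfacet
facet normal -0.432 -0.251 -0.866
outer loop
vertex -4.399 2.602 -0.989
vertex -4.016 2.871 -1.258
vertex -4.074 2.364 -1.082
endloop
endfacet
facet normal -0.330 -0.698 0.635
outer loop
vertex -4.399 2.602 -0.989
vertex -4.074 2.364 -1.082
vertex -3.124 3.389 0.538
endloop
endfacet
facet normal -0.432 -0.251 -0.866
outer loop
vertex -4.074 2.364 -1.082
vertex -4.016 2.871 -1.258
vertex -3.715 2.423 -1.278
endloop
endfacet
facet normal 0.337 -0.872 0.354
outer loop
vertex -4.074 2.364 -1.082
vertex -3.715 2.423 -1.278
vertex -3.124 3.389 0.538
endloop
endfacet
facet normal -0.480 0.707 -0.520
outer loop
vertex 1.861 2.385 -2.492
vertex 1.373 2.207 -2.284
vertex 1.72 2.595 -2.077
endloop
endfacet
facet normal 0.925 0.357 0.134
outer loop
vertex 1.861 2.385 -2.492
vertex 1.72 2.595 -2.077
vertex 2.267 0.893 -1.316
endloop
endfacet
facet normal -0.480 0.707 -0.520
outer loop
vertex 1.72 2.595 -2.077
vertex 1.373 2.207 -2.284
vertex 1.317 2.512 -1.818
endloop
endfacet
facet normal 0.403 0.478 0.780
outer loop
vertex 1.72 2.595 -2.077
vertex 1.317 2.512 -1.818
vertex 2.267 0.893 -1.316
endloop
endfacet
facet normal -0.482 0.705 -0.520
outer loop
vertex 1.317 2.512 -1.818
vertex 1.373 2.207 -2.284
vertex 0.957 2.199 -1.909
endloop
endfacet
facet normal -0.325 0.101 0.940
outer loop
vertex 1.317 2.512 -1.818
vertex 0.957 2.199 -1.909
vertex 2.267 0.893 -1.316
endloop
endfacet
facet normal -0.482 0.706 -0.519
outer loop
vertex 0.957 2.199 -1.909
vertex 1.373 2.207 -2.284
vertex 0.91 1.892 -2.283
endloop
endfacet
facet normal -0.716 -0.493 0.495
outer loop
vertex 0.957 2.199 -1.909
vertex 0.91 1.892 -2.283
vertex 2.267 0.893 -1.316
endloop
endfacet
facet normal -0.481 0.705 -0.520
outer loop
vertex 0.91 1.892 -2.283
vertex 1.373 2.207 -2.284
vertex 1.212 1.822 -2.657
endloop
endfacet
facet normal -0.471 -0.854 -0.221
outer loop
vertex 0.91 1.892 -2.283
vertex 1.212 1.822 -2.657
vertex 2.267 0.893 -1.316
endloop
endfacet
facet normal -0.480 0.706 -0.521
outer loop
vertex 1.212 1.822 -2.657
vertex 1.373 2.207 -2.284
vertex 1.635 2.041 -2.75
endloop
endfacet
facet normal 0.222 -0.711 -0.667
outer loop
vertex 1.212 1.822 -2.657
vertex 1.635 2.041 -2.75
vertex 2.267 0.893 -1.316
endloop
endfacet
facet normal -0.480 0.706 -0.521
outer loop
vertex 1.635 2.041 -2.75
vertex 1.373 2.207 -2.284
vertex 1.861 2.385 -2.492
endloop
endfacet
facet normal 0.843 -0.172 -0.509
outer loop
vertex 1.635 2.041 -2.75
vertex 1.861 2.385 -2.492
vertex 2.267 0.893 -1.316
endloop
endfacet

endsolid


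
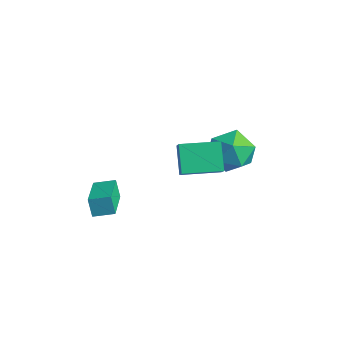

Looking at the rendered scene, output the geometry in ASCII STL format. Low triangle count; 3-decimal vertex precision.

solid 
facet normal -0.579 0.392 -0.715
outer loop
vertex 0.868 -0.731 0.282
vertex 1.851 0.74 0.292
vertex 1.745 -1.311 -0.746
endloop
endfacet
facet normal -0.556 -0.831 -0.005
outer loop
vertex 2.469 -1.8 0.148
vertex 0.868 -0.731 0.282
vertex 1.745 -1.311 -0.746
endloop
endfacet
facet normal -0.579 0.392 -0.715
outer loop
vertex 1.745 -1.311 -0.746
vertex 1.851 0.74 0.292
vertex 2.729 0.161 -0.736
endloop
endfacet
facet normal 0.597 -0.394 -0.699
outer loop
vertex 2.729 0.161 -0.736
vertex 2.469 -1.8 0.148
vertex 1.745 -1.311 -0.746
endloop
endfacet
facet normal -0.597 0.394 0.699
outer loop
vertex 0.868 -0.731 0.282
vertex 2.575 0.251 1.186
vertex 1.851 0.74 0.292
endloop
endfacet
facet normal -0.556 -0.831 -0.006
outer loop
vertex 1.591 -1.221 1.176
vertex 0.868 -0.731 0.282
vertex 2.469 -1.8 0.148
endloop
endfacet
facet normal -0.597 0.394 0.699
outer loop
vertex 1.591 -1.221 1.176
vertex 2.575 0.251 1.186
vertex 0.868 -0.731 0.282
endloop
endfacet
facet normal 0.555 0.832 0.006
outer loop
vertex 1.851 0.74 0.292
vertex 2.575 0.251 1.186
vertex 2.729 0.161 -0.736
endloop
endfacet
facet normal 0.597 -0.394 -0.699
outer loop
vertex 3.452 -0.329 0.158
vertex 2.469 -1.8 0.148
vertex 2.729 0.161 -0.736
endloop
endfacet
facet normal 0.556 0.831 0.006
outer loop
vertex 2.729 0.161 -0.736
vertex 2.575 0.251 1.186
vertex 3.452 -0.329 0.158
endloop
endfacet
facet normal 0.579 -0.392 0.715
outer loop
vertex 3.452 -0.329 0.158
vertex 1.591 -1.221 1.176
vertex 2.469 -1.8 0.148
endloop
endfacet
facet normal 0.579 -0.392 0.715
outer loop
vertex 2.575 0.251 1.186
vertex 1.591 -1.221 1.176
vertex 3.452 -0.329 0.158
endloop
endfacet
facet normal -0.677 0.666 -0.312
outer loop
vertex -2.546 -2.622 -3.622
vertex -1.904 -1.871 -3.412
vertex -2.19 -2.677 -4.512
endloop
endfacet
facet normal -0.635 -0.744 -0.208
outer loop
vertex -0.836 -4.009 -3.888
vertex -2.546 -2.622 -3.622
vertex -2.19 -2.677 -4.512
endloop
endfacet
facet normal -0.678 0.666 -0.312
outer loop
vertex -2.19 -2.677 -4.512
vertex -1.904 -1.871 -3.412
vertex -1.549 -1.926 -4.302
endloop
endfacet
facet normal 0.371 -0.057 -0.927
outer loop
vertex -1.549 -1.926 -4.302
vertex -0.836 -4.009 -3.888
vertex -2.19 -2.677 -4.512
endloop
endfacet
facet normal -0.371 0.058 0.927
outer loop
vertex -2.546 -2.622 -3.622
vertex -0.55 -3.203 -2.788
vertex -1.904 -1.871 -3.412
endloop
endfacet
facet normal -0.635 -0.744 -0.208
outer loop
vertex -1.191 -3.954 -2.998
vertex -2.546 -2.622 -3.622
vertex -0.836 -4.009 -3.888
endloop
endfacet
facet normal -0.371 0.057 0.927
outer loop
vertex -1.191 -3.954 -2.998
vertex -0.55 -3.203 -2.788
vertex -2.546 -2.622 -3.622
endloop
endfacet
facet normal 0.636 0.743 0.208
outer loop
vertex -1.904 -1.871 -3.412
vertex -0.55 -3.203 -2.788
vertex -1.549 -1.926 -4.302
endloop
endfacet
facet normal 0.370 -0.057 -0.927
outer loop
vertex -0.194 -3.258 -3.678
vertex -0.836 -4.009 -3.888
vertex -1.549 -1.926 -4.302
endloop
endfacet
facet normal 0.635 0.744 0.208
outer loop
vertex -1.549 -1.926 -4.302
vertex -0.55 -3.203 -2.788
vertex -0.194 -3.258 -3.678
endloop
endfacet
facet normal 0.678 -0.666 0.311
outer loop
vertex -0.194 -3.258 -3.678
vertex -1.191 -3.954 -2.998
vertex -0.836 -4.009 -3.888
endloop
endfacet
facet normal 0.678 -0.666 0.312
outer loop
vertex -0.55 -3.203 -2.788
vertex -1.191 -3.954 -2.998
vertex -0.194 -3.258 -3.678
endloop
endfacet
facet normal -0.141 -0.164 0.976
outer loop
vertex 0.978 2.585 -0.47
vertex 0.582 1.48 -0.713
vertex 1.748 1.668 -0.513
endloop
endfacet
facet normal 0.397 0.293 0.870
outer loop
vertex 0.978 2.585 -0.47
vertex 1.748 1.668 -0.513
vertex 2.043 2.722 -1.002
endloop
endfacet
facet normal 0.143 0.851 0.506
outer loop
vertex 0.978 2.585 -0.47
vertex 2.043 2.722 -1.002
vertex 1.058 3.186 -1.504
endloop
endfacet
facet normal -0.552 0.739 0.387
outer loop
vertex 0.978 2.585 -0.47
vertex 1.058 3.186 -1.504
vertex 0.155 2.418 -1.326
endloop
endfacet
facet normal -0.727 0.112 0.677
outer loop
vertex 0.978 2.585 -0.47
vertex 0.155 2.418 -1.326
vertex 0.582 1.48 -0.713
endloop
endfacet
facet normal 0.885 -0.033 0.464
outer loop
vertex 2.043 2.722 -1.002
vertex 1.748 1.668 -0.513
vertex 2.305 1.702 -1.574
endloop
endfacet
facet normal 0.015 -0.772 0.636
outer loop
vertex 1.748 1.668 -0.513
vertex 0.582 1.48 -0.713
vertex 1.402 0.934 -1.396
endloop
endfacet
facet normal -0.933 -0.325 0.152
outer loop
vertex 0.582 1.48 -0.713
vertex 0.155 2.418 -1.326
vertex 0.417 1.398 -1.898
endloop
endfacet
facet normal -0.650 0.690 -0.319
outer loop
vertex 0.155 2.418 -1.326
vertex 1.058 3.186 -1.504
vertex 0.712 2.452 -2.387
endloop
endfacet
facet normal 0.475 0.871 -0.126
outer loop
vertex 1.058 3.186 -1.504
vertex 2.043 2.722 -1.002
vertex 1.878 2.64 -2.187
endloop
endfacet
facet normal 0.552 -0.739 -0.387
outer loop
vertex 1.482 1.535 -2.43
vertex 2.305 1.702 -1.574
vertex 1.402 0.934 -1.396
endloop
endfacet
facet normal -0.143 -0.851 -0.506
outer loop
vertex 1.482 1.535 -2.43
vertex 1.402 0.934 -1.396
vertex 0.417 1.398 -1.898
endloop
endfacet
facet normal -0.397 -0.293 -0.870
outer loop
vertex 1.482 1.535 -2.43
vertex 0.417 1.398 -1.898
vertex 0.712 2.452 -2.387
endloop
endfacet
facet normal 0.141 0.164 -0.976
outer loop
vertex 1.482 1.535 -2.43
vertex 0.712 2.452 -2.387
vertex 1.878 2.64 -2.187
endloop
endfacet
facet normal 0.727 -0.112 -0.677
outer loop
vertex 1.482 1.535 -2.43
vertex 1.878 2.64 -2.187
vertex 2.305 1.702 -1.574
endloop
endfacet
facet normal 0.650 -0.690 0.319
outer loop
vertex 1.402 0.934 -1.396
vertex 2.305 1.702 -1.574
vertex 1.748 1.668 -0.513
endloop
endfacet
facet normal -0.475 -0.871 0.126
outer loop
vertex 0.417 1.398 -1.898
vertex 1.402 0.934 -1.396
vertex 0.582 1.48 -0.713
endloop
endfacet
facet normal -0.885 0.033 -0.464
outer loop
vertex 0.712 2.452 -2.387
vertex 0.417 1.398 -1.898
vertex 0.155 2.418 -1.326
endloop
endfacet
facet normal -0.015 0.772 -0.636
outer loop
vertex 1.878 2.64 -2.187
vertex 0.712 2.452 -2.387
vertex 1.058 3.186 -1.504
endloop
endfacet
facet normal 0.933 0.325 -0.152
outer loop
vertex 2.305 1.702 -1.574
vertex 1.878 2.64 -2.187
vertex 2.043 2.722 -1.002
endloop
endfacet

endsolid


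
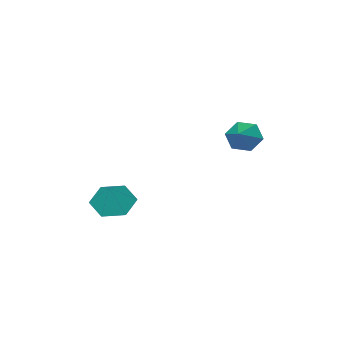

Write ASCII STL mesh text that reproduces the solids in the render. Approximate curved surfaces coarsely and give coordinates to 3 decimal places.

solid 
facet normal -0.722 -0.496 -0.482
outer loop
vertex -2.288 -2.14 -1.465
vertex -2.824 -1.945 -0.863
vertex -2.733 -1.442 -1.517
endloop
endfacet
facet normal 0.695 0.399 -0.598
outer loop
vertex -2.288 -2.14 -1.465
vertex -2.733 -1.442 -1.517
vertex -1.676 -1.155 -0.097
endloop
endfacet
facet normal -0.722 -0.496 -0.482
outer loop
vertex -2.733 -1.442 -1.517
vertex -2.824 -1.945 -0.863
vertex -3.27 -1.246 -0.915
endloop
endfacet
facet normal 0.073 0.966 -0.249
outer loop
vertex -2.733 -1.442 -1.517
vertex -3.27 -1.246 -0.915
vertex -1.676 -1.155 -0.097
endloop
endfacet
facet normal -0.722 -0.496 -0.482
outer loop
vertex -3.27 -1.246 -0.915
vertex -2.824 -1.945 -0.863
vertex -3.361 -1.749 -0.261
endloop
endfacet
facet normal -0.325 0.771 0.548
outer loop
vertex -3.27 -1.246 -0.915
vertex -3.361 -1.749 -0.261
vertex -1.676 -1.155 -0.097
endloop
endfacet
facet normal -0.722 -0.497 -0.482
outer loop
vertex -3.361 -1.749 -0.261
vertex -2.824 -1.945 -0.863
vertex -2.915 -2.447 -0.209
endloop
endfacet
facet normal -0.100 0.010 0.995
outer loop
vertex -3.361 -1.749 -0.261
vertex -2.915 -2.447 -0.209
vertex -1.676 -1.155 -0.097
endloop
endfacet
facet normal -0.722 -0.496 -0.482
outer loop
vertex -2.915 -2.447 -0.209
vertex -2.824 -1.945 -0.863
vertex -2.379 -2.643 -0.811
endloop
endfacet
facet normal 0.522 -0.557 0.646
outer loop
vertex -2.915 -2.447 -0.209
vertex -2.379 -2.643 -0.811
vertex -1.676 -1.155 -0.097
endloop
endfacet
facet normal -0.722 -0.496 -0.482
outer loop
vertex -2.379 -2.643 -0.811
vertex -2.824 -1.945 -0.863
vertex -2.288 -2.14 -1.465
endloop
endfacet
facet normal 0.920 -0.362 -0.151
outer loop
vertex -2.379 -2.643 -0.811
vertex -2.288 -2.14 -1.465
vertex -1.676 -1.155 -0.097
endloop
endfacet
facet normal -0.455 -0.355 -0.817
outer loop
vertex 3.587 -3.707 -4.044
vertex 2.771 -3.908 -3.502
vertex 2.87 -3.017 -3.945
endloop
endfacet
facet normal 0.687 0.724 -0.069
outer loop
vertex 3.587 -3.707 -4.044
vertex 2.87 -3.017 -3.945
vertex 3.429 -3.392 -2.318
endloop
endfacet
facet normal -0.454 -0.356 -0.817
outer loop
vertex 2.87 -3.017 -3.945
vertex 2.771 -3.908 -3.502
vertex 2.054 -3.217 -3.404
endloop
endfacet
facet normal -0.073 0.966 0.248
outer loop
vertex 2.87 -3.017 -3.945
vertex 2.054 -3.217 -3.404
vertex 3.429 -3.392 -2.318
endloop
endfacet
facet normal -0.454 -0.355 -0.817
outer loop
vertex 2.054 -3.217 -3.404
vertex 2.771 -3.908 -3.502
vertex 1.954 -4.108 -2.961
endloop
endfacet
facet normal -0.527 0.425 0.736
outer loop
vertex 2.054 -3.217 -3.404
vertex 1.954 -4.108 -2.961
vertex 3.429 -3.392 -2.318
endloop
endfacet
facet normal -0.454 -0.355 -0.817
outer loop
vertex 1.954 -4.108 -2.961
vertex 2.771 -3.908 -3.502
vertex 2.671 -4.799 -3.059
endloop
endfacet
facet normal -0.221 -0.358 0.907
outer loop
vertex 1.954 -4.108 -2.961
vertex 2.671 -4.799 -3.059
vertex 3.429 -3.392 -2.318
endloop
endfacet
facet normal -0.455 -0.355 -0.817
outer loop
vertex 2.671 -4.799 -3.059
vertex 2.771 -3.908 -3.502
vertex 3.488 -4.598 -3.601
endloop
endfacet
facet normal 0.539 -0.601 0.590
outer loop
vertex 2.671 -4.799 -3.059
vertex 3.488 -4.598 -3.601
vertex 3.429 -3.392 -2.318
endloop
endfacet
facet normal -0.455 -0.355 -0.817
outer loop
vertex 3.488 -4.598 -3.601
vertex 2.771 -3.908 -3.502
vertex 3.587 -3.707 -4.044
endloop
endfacet
facet normal 0.993 -0.060 0.102
outer loop
vertex 3.488 -4.598 -3.601
vertex 3.587 -3.707 -4.044
vertex 3.429 -3.392 -2.318
endloop
endfacet

endsolid


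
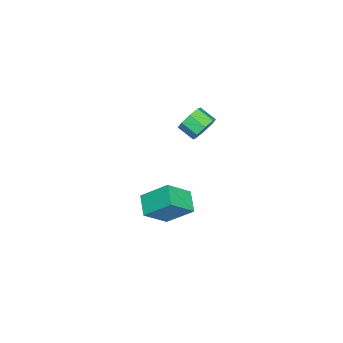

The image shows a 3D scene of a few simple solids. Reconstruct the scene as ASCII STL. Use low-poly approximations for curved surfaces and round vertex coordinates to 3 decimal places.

solid 
facet normal 0.315 0.838 -0.445
outer loop
vertex -1.135 -0.364 3.3
vertex -1.611 -0.517 2.675
vertex -1.693 -0.12 3.365
endloop
endfacet
facet normal 0.266 0.372 0.889
outer loop
vertex -1.135 -0.364 3.3
vertex -1.693 -0.12 3.365
vertex -1.453 -1.21 3.749
endloop
endfacet
facet normal 0.266 0.372 0.889
outer loop
vertex -1.453 -1.21 3.749
vertex -1.693 -0.12 3.365
vertex -2.011 -0.966 3.814
endloop
endfacet
facet normal -0.315 -0.838 0.446
outer loop
vertex -1.453 -1.21 3.749
vertex -2.011 -0.966 3.814
vertex -1.929 -1.363 3.125
endloop
endfacet
facet normal 0.315 0.838 -0.445
outer loop
vertex -1.693 -0.12 3.365
vertex -1.611 -0.517 2.675
vertex -2.203 -0.108 3.026
endloop
endfacet
facet normal -0.455 0.545 0.704
outer loop
vertex -1.693 -0.12 3.365
vertex -2.203 -0.108 3.026
vertex -2.011 -0.966 3.814
endloop
endfacet
facet normal -0.455 0.545 0.704
outer loop
vertex -2.011 -0.966 3.814
vertex -2.203 -0.108 3.026
vertex -2.521 -0.955 3.476
endloop
endfacet
facet normal -0.314 -0.838 0.446
outer loop
vertex -2.011 -0.966 3.814
vertex -2.521 -0.955 3.476
vertex -1.929 -1.363 3.125
endloop
endfacet
facet normal 0.315 0.838 -0.446
outer loop
vertex -2.203 -0.108 3.026
vertex -1.611 -0.517 2.675
vertex -2.366 -0.336 2.482
endloop
endfacet
facet normal -0.911 0.398 0.106
outer loop
vertex -2.203 -0.108 3.026
vertex -2.366 -0.336 2.482
vertex -2.521 -0.955 3.476
endloop
endfacet
facet normal -0.911 0.398 0.106
outer loop
vertex -2.521 -0.955 3.476
vertex -2.366 -0.336 2.482
vertex -2.684 -1.183 2.931
endloop
endfacet
facet normal -0.314 -0.839 0.445
outer loop
vertex -2.521 -0.955 3.476
vertex -2.684 -1.183 2.931
vertex -1.929 -1.363 3.125
endloop
endfacet
facet normal 0.315 0.838 -0.446
outer loop
vertex -2.366 -0.336 2.482
vertex -1.611 -0.517 2.675
vertex -2.087 -0.67 2.051
endloop
endfacet
facet normal -0.833 0.019 -0.554
outer loop
vertex -2.366 -0.336 2.482
vertex -2.087 -0.67 2.051
vertex -2.684 -1.183 2.931
endloop
endfacet
facet normal -0.833 0.019 -0.554
outer loop
vertex -2.684 -1.183 2.931
vertex -2.087 -0.67 2.051
vertex -2.405 -1.516 2.5
endloop
endfacet
facet normal -0.314 -0.839 0.445
outer loop
vertex -2.684 -1.183 2.931
vertex -2.405 -1.516 2.5
vertex -1.929 -1.363 3.125
endloop
endfacet
facet normal 0.315 0.838 -0.446
outer loop
vertex -2.087 -0.67 2.051
vertex -1.611 -0.517 2.675
vertex -1.529 -0.914 1.986
endloop
endfacet
facet normal -0.266 -0.372 -0.889
outer loop
vertex -2.087 -0.67 2.051
vertex -1.529 -0.914 1.986
vertex -2.405 -1.516 2.5
endloop
endfacet
facet normal -0.266 -0.372 -0.889
outer loop
vertex -2.405 -1.516 2.5
vertex -1.529 -0.914 1.986
vertex -1.847 -1.76 2.435
endloop
endfacet
facet normal -0.315 -0.838 0.445
outer loop
vertex -2.405 -1.516 2.5
vertex -1.847 -1.76 2.435
vertex -1.929 -1.363 3.125
endloop
endfacet
facet normal 0.314 0.838 -0.446
outer loop
vertex -1.529 -0.914 1.986
vertex -1.611 -0.517 2.675
vertex -1.019 -0.925 2.324
endloop
endfacet
facet normal 0.455 -0.545 -0.704
outer loop
vertex -1.529 -0.914 1.986
vertex -1.019 -0.925 2.324
vertex -1.847 -1.76 2.435
endloop
endfacet
facet normal 0.455 -0.545 -0.704
outer loop
vertex -1.847 -1.76 2.435
vertex -1.019 -0.925 2.324
vertex -1.337 -1.772 2.774
endloop
endfacet
facet normal -0.315 -0.838 0.445
outer loop
vertex -1.847 -1.76 2.435
vertex -1.337 -1.772 2.774
vertex -1.929 -1.363 3.125
endloop
endfacet
facet normal 0.314 0.839 -0.445
outer loop
vertex -1.019 -0.925 2.324
vertex -1.611 -0.517 2.675
vertex -0.856 -0.697 2.869
endloop
endfacet
facet normal 0.911 -0.398 -0.106
outer loop
vertex -1.019 -0.925 2.324
vertex -0.856 -0.697 2.869
vertex -1.337 -1.772 2.774
endloop
endfacet
facet normal 0.911 -0.398 -0.106
outer loop
vertex -1.337 -1.772 2.774
vertex -0.856 -0.697 2.869
vertex -1.174 -1.544 3.318
endloop
endfacet
facet normal -0.315 -0.838 0.446
outer loop
vertex -1.337 -1.772 2.774
vertex -1.174 -1.544 3.318
vertex -1.929 -1.363 3.125
endloop
endfacet
facet normal 0.314 0.839 -0.445
outer loop
vertex -0.856 -0.697 2.869
vertex -1.611 -0.517 2.675
vertex -1.135 -0.364 3.3
endloop
endfacet
facet normal 0.833 -0.019 0.554
outer loop
vertex -0.856 -0.697 2.869
vertex -1.135 -0.364 3.3
vertex -1.174 -1.544 3.318
endloop
endfacet
facet normal 0.833 -0.019 0.554
outer loop
vertex -1.174 -1.544 3.318
vertex -1.135 -0.364 3.3
vertex -1.453 -1.21 3.749
endloop
endfacet
facet normal -0.315 -0.838 0.446
outer loop
vertex -1.174 -1.544 3.318
vertex -1.453 -1.21 3.749
vertex -1.929 -1.363 3.125
endloop
endfacet
facet normal -0.531 0.519 -0.670
outer loop
vertex -1.873 -2.663 -3.896
vertex -1.953 -1.281 -2.762
vertex -0.807 -2.201 -4.384
endloop
endfacet
facet normal 0.045 -0.772 -0.633
outer loop
vertex 0.133 -3.119 -3.198
vertex -1.873 -2.663 -3.896
vertex -0.807 -2.201 -4.384
endloop
endfacet
facet normal -0.531 0.519 -0.670
outer loop
vertex -0.807 -2.201 -4.384
vertex -1.953 -1.281 -2.762
vertex -0.887 -0.819 -3.249
endloop
endfacet
facet normal 0.846 0.367 -0.387
outer loop
vertex -0.887 -0.819 -3.249
vertex 0.133 -3.119 -3.198
vertex -0.807 -2.201 -4.384
endloop
endfacet
facet normal -0.846 -0.366 0.387
outer loop
vertex -1.873 -2.663 -3.896
vertex -1.013 -2.199 -1.576
vertex -1.953 -1.281 -2.762
endloop
endfacet
facet normal 0.045 -0.772 -0.634
outer loop
vertex -0.933 -3.581 -2.711
vertex -1.873 -2.663 -3.896
vertex 0.133 -3.119 -3.198
endloop
endfacet
facet normal -0.846 -0.367 0.387
outer loop
vertex -0.933 -3.581 -2.711
vertex -1.013 -2.199 -1.576
vertex -1.873 -2.663 -3.896
endloop
endfacet
facet normal -0.045 0.772 0.634
outer loop
vertex -1.953 -1.281 -2.762
vertex -1.013 -2.199 -1.576
vertex -0.887 -0.819 -3.249
endloop
endfacet
facet normal 0.846 0.367 -0.387
outer loop
vertex 0.053 -1.737 -2.064
vertex 0.133 -3.119 -3.198
vertex -0.887 -0.819 -3.249
endloop
endfacet
facet normal -0.045 0.772 0.634
outer loop
vertex -0.887 -0.819 -3.249
vertex -1.013 -2.199 -1.576
vertex 0.053 -1.737 -2.064
endloop
endfacet
facet normal 0.531 -0.519 0.670
outer loop
vertex 0.053 -1.737 -2.064
vertex -0.933 -3.581 -2.711
vertex 0.133 -3.119 -3.198
endloop
endfacet
facet normal 0.531 -0.519 0.669
outer loop
vertex -1.013 -2.199 -1.576
vertex -0.933 -3.581 -2.711
vertex 0.053 -1.737 -2.064
endloop
endfacet

endsolid


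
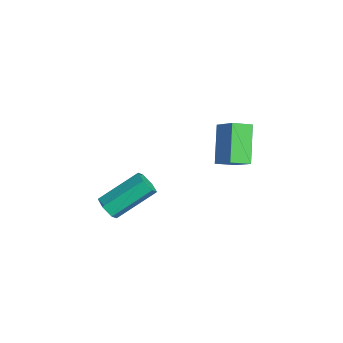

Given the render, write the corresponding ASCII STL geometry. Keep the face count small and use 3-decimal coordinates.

solid 
facet normal -0.015 -0.844 -0.536
outer loop
vertex 3.043 -3.485 -2.623
vertex 2.815 -3.214 -3.043
vertex 3.362 -3.249 -3.003
endloop
endfacet
facet normal 0.814 -0.322 0.483
outer loop
vertex 3.043 -3.485 -2.623
vertex 3.362 -3.249 -3.003
vertex 3.073 -1.898 -1.616
endloop
endfacet
facet normal 0.814 -0.322 0.484
outer loop
vertex 3.073 -1.898 -1.616
vertex 3.362 -3.249 -3.003
vertex 3.393 -1.662 -1.997
endloop
endfacet
facet normal 0.016 0.844 0.536
outer loop
vertex 3.073 -1.898 -1.616
vertex 3.393 -1.662 -1.997
vertex 2.845 -1.626 -2.037
endloop
endfacet
facet normal -0.015 -0.844 -0.535
outer loop
vertex 3.362 -3.249 -3.003
vertex 2.815 -3.214 -3.043
vertex 3.134 -2.978 -3.424
endloop
endfacet
facet normal 0.910 0.209 -0.358
outer loop
vertex 3.362 -3.249 -3.003
vertex 3.134 -2.978 -3.424
vertex 3.393 -1.662 -1.997
endloop
endfacet
facet normal 0.910 0.210 -0.359
outer loop
vertex 3.393 -1.662 -1.997
vertex 3.134 -2.978 -3.424
vertex 3.165 -1.391 -2.417
endloop
endfacet
facet normal 0.016 0.844 0.536
outer loop
vertex 3.393 -1.662 -1.997
vertex 3.165 -1.391 -2.417
vertex 2.845 -1.626 -2.037
endloop
endfacet
facet normal -0.016 -0.844 -0.536
outer loop
vertex 3.134 -2.978 -3.424
vertex 2.815 -3.214 -3.043
vertex 2.587 -2.942 -3.464
endloop
endfacet
facet normal 0.097 0.532 -0.841
outer loop
vertex 3.134 -2.978 -3.424
vertex 2.587 -2.942 -3.464
vertex 3.165 -1.391 -2.417
endloop
endfacet
facet normal 0.096 0.532 -0.841
outer loop
vertex 3.165 -1.391 -2.417
vertex 2.587 -2.942 -3.464
vertex 2.617 -1.355 -2.457
endloop
endfacet
facet normal 0.016 0.844 0.536
outer loop
vertex 3.165 -1.391 -2.417
vertex 2.617 -1.355 -2.457
vertex 2.845 -1.626 -2.037
endloop
endfacet
facet normal -0.016 -0.844 -0.536
outer loop
vertex 2.587 -2.942 -3.464
vertex 2.815 -3.214 -3.043
vertex 2.267 -3.178 -3.083
endloop
endfacet
facet normal -0.814 0.322 -0.484
outer loop
vertex 2.587 -2.942 -3.464
vertex 2.267 -3.178 -3.083
vertex 2.617 -1.355 -2.457
endloop
endfacet
facet normal -0.814 0.322 -0.483
outer loop
vertex 2.617 -1.355 -2.457
vertex 2.267 -3.178 -3.083
vertex 2.298 -1.591 -2.077
endloop
endfacet
facet normal 0.015 0.844 0.536
outer loop
vertex 2.617 -1.355 -2.457
vertex 2.298 -1.591 -2.077
vertex 2.845 -1.626 -2.037
endloop
endfacet
facet normal -0.016 -0.844 -0.536
outer loop
vertex 2.267 -3.178 -3.083
vertex 2.815 -3.214 -3.043
vertex 2.495 -3.449 -2.663
endloop
endfacet
facet normal -0.910 -0.210 0.359
outer loop
vertex 2.267 -3.178 -3.083
vertex 2.495 -3.449 -2.663
vertex 2.298 -1.591 -2.077
endloop
endfacet
facet normal -0.910 -0.209 0.358
outer loop
vertex 2.298 -1.591 -2.077
vertex 2.495 -3.449 -2.663
vertex 2.526 -1.862 -1.656
endloop
endfacet
facet normal 0.015 0.844 0.535
outer loop
vertex 2.298 -1.591 -2.077
vertex 2.526 -1.862 -1.656
vertex 2.845 -1.626 -2.037
endloop
endfacet
facet normal -0.016 -0.844 -0.536
outer loop
vertex 2.495 -3.449 -2.663
vertex 2.815 -3.214 -3.043
vertex 3.043 -3.485 -2.623
endloop
endfacet
facet normal -0.096 -0.532 0.841
outer loop
vertex 2.495 -3.449 -2.663
vertex 3.043 -3.485 -2.623
vertex 2.526 -1.862 -1.656
endloop
endfacet
facet normal -0.097 -0.532 0.841
outer loop
vertex 2.526 -1.862 -1.656
vertex 3.043 -3.485 -2.623
vertex 3.073 -1.898 -1.616
endloop
endfacet
facet normal 0.016 0.844 0.536
outer loop
vertex 2.526 -1.862 -1.656
vertex 3.073 -1.898 -1.616
vertex 2.845 -1.626 -2.037
endloop
endfacet
facet normal -0.740 -0.123 -0.661
outer loop
vertex 1.483 1.743 -0.994
vertex 1.599 2.528 -1.27
vertex 2.622 1.165 -2.162
endloop
endfacet
facet normal -0.137 -0.934 0.329
outer loop
vertex 3.621 1.332 -1.27
vertex 1.483 1.743 -0.994
vertex 2.622 1.165 -2.162
endloop
endfacet
facet normal -0.741 -0.124 -0.660
outer loop
vertex 2.622 1.165 -2.162
vertex 1.599 2.528 -1.27
vertex 2.737 1.95 -2.438
endloop
endfacet
facet normal 0.658 -0.334 -0.675
outer loop
vertex 2.737 1.95 -2.438
vertex 3.621 1.332 -1.27
vertex 2.622 1.165 -2.162
endloop
endfacet
facet normal -0.658 0.334 0.675
outer loop
vertex 1.483 1.743 -0.994
vertex 2.598 2.695 -0.378
vertex 1.599 2.528 -1.27
endloop
endfacet
facet normal -0.137 -0.934 0.329
outer loop
vertex 2.483 1.91 -0.102
vertex 1.483 1.743 -0.994
vertex 3.621 1.332 -1.27
endloop
endfacet
facet normal -0.658 0.334 0.675
outer loop
vertex 2.483 1.91 -0.102
vertex 2.598 2.695 -0.378
vertex 1.483 1.743 -0.994
endloop
endfacet
facet normal 0.137 0.934 -0.329
outer loop
vertex 1.599 2.528 -1.27
vertex 2.598 2.695 -0.378
vertex 2.737 1.95 -2.438
endloop
endfacet
facet normal 0.658 -0.334 -0.675
outer loop
vertex 3.737 2.117 -1.546
vertex 3.621 1.332 -1.27
vertex 2.737 1.95 -2.438
endloop
endfacet
facet normal 0.137 0.934 -0.329
outer loop
vertex 2.737 1.95 -2.438
vertex 2.598 2.695 -0.378
vertex 3.737 2.117 -1.546
endloop
endfacet
facet normal 0.741 0.123 0.661
outer loop
vertex 3.737 2.117 -1.546
vertex 2.483 1.91 -0.102
vertex 3.621 1.332 -1.27
endloop
endfacet
facet normal 0.740 0.124 0.661
outer loop
vertex 2.598 2.695 -0.378
vertex 2.483 1.91 -0.102
vertex 3.737 2.117 -1.546
endloop
endfacet

endsolid


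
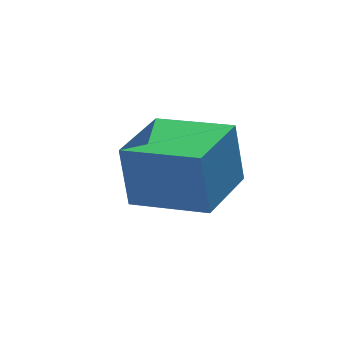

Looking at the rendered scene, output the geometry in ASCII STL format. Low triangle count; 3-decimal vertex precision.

solid 
facet normal -0.542 -0.647 -0.536
outer loop
vertex 3.146 -1.9 -0.373
vertex 2.625 -1.516 -0.31
vertex 3.029 -1.437 -0.814
endloop
endfacet
facet normal 0.975 0.038 -0.219
outer loop
vertex 3.146 -1.9 -0.373
vertex 3.029 -1.437 -0.814
vertex 3.255 -0.764 0.31
endloop
endfacet
facet normal -0.541 -0.648 -0.536
outer loop
vertex 3.029 -1.437 -0.814
vertex 2.625 -1.516 -0.31
vertex 2.508 -1.053 -0.752
endloop
endfacet
facet normal 0.465 0.715 -0.522
outer loop
vertex 3.029 -1.437 -0.814
vertex 2.508 -1.053 -0.752
vertex 3.255 -0.764 0.31
endloop
endfacet
facet normal -0.543 -0.648 -0.535
outer loop
vertex 2.508 -1.053 -0.752
vertex 2.625 -1.516 -0.31
vertex 2.105 -1.131 -0.248
endloop
endfacet
facet normal -0.273 0.960 -0.069
outer loop
vertex 2.508 -1.053 -0.752
vertex 2.105 -1.131 -0.248
vertex 3.255 -0.764 0.31
endloop
endfacet
facet normal -0.543 -0.647 -0.535
outer loop
vertex 2.105 -1.131 -0.248
vertex 2.625 -1.516 -0.31
vertex 2.222 -1.594 0.193
endloop
endfacet
facet normal -0.501 0.527 0.686
outer loop
vertex 2.105 -1.131 -0.248
vertex 2.222 -1.594 0.193
vertex 3.255 -0.764 0.31
endloop
endfacet
facet normal -0.542 -0.649 -0.535
outer loop
vertex 2.222 -1.594 0.193
vertex 2.625 -1.516 -0.31
vertex 2.743 -1.978 0.131
endloop
endfacet
facet normal 0.008 -0.149 0.989
outer loop
vertex 2.222 -1.594 0.193
vertex 2.743 -1.978 0.131
vertex 3.255 -0.764 0.31
endloop
endfacet
facet normal -0.542 -0.648 -0.534
outer loop
vertex 2.743 -1.978 0.131
vertex 2.625 -1.516 -0.31
vertex 3.146 -1.9 -0.373
endloop
endfacet
facet normal 0.747 -0.394 0.536
outer loop
vertex 2.743 -1.978 0.131
vertex 3.146 -1.9 -0.373
vertex 3.255 -0.764 0.31
endloop
endfacet
facet normal -0.692 0.698 -0.184
outer loop
vertex 1.111 -2.555 1.411
vertex 2.284 -1.436 1.246
vertex 1.192 -2.849 -0.007
endloop
endfacet
facet normal -0.720 -0.687 0.101
outer loop
vertex 2.396 -4.064 0.314
vertex 1.111 -2.555 1.411
vertex 1.192 -2.849 -0.007
endloop
endfacet
facet normal -0.692 0.698 -0.184
outer loop
vertex 1.192 -2.849 -0.007
vertex 2.284 -1.436 1.246
vertex 2.365 -1.73 -0.171
endloop
endfacet
facet normal 0.056 -0.202 -0.978
outer loop
vertex 2.365 -1.73 -0.171
vertex 2.396 -4.064 0.314
vertex 1.192 -2.849 -0.007
endloop
endfacet
facet normal -0.056 0.203 0.978
outer loop
vertex 1.111 -2.555 1.411
vertex 3.488 -2.651 1.567
vertex 2.284 -1.436 1.246
endloop
endfacet
facet normal -0.720 -0.687 0.101
outer loop
vertex 2.315 -3.77 1.731
vertex 1.111 -2.555 1.411
vertex 2.396 -4.064 0.314
endloop
endfacet
facet normal -0.056 0.202 0.978
outer loop
vertex 2.315 -3.77 1.731
vertex 3.488 -2.651 1.567
vertex 1.111 -2.555 1.411
endloop
endfacet
facet normal 0.720 0.687 -0.101
outer loop
vertex 2.284 -1.436 1.246
vertex 3.488 -2.651 1.567
vertex 2.365 -1.73 -0.171
endloop
endfacet
facet normal 0.056 -0.202 -0.978
outer loop
vertex 3.569 -2.945 0.149
vertex 2.396 -4.064 0.314
vertex 2.365 -1.73 -0.171
endloop
endfacet
facet normal 0.720 0.687 -0.101
outer loop
vertex 2.365 -1.73 -0.171
vertex 3.488 -2.651 1.567
vertex 3.569 -2.945 0.149
endloop
endfacet
facet normal 0.692 -0.698 0.184
outer loop
vertex 3.569 -2.945 0.149
vertex 2.315 -3.77 1.731
vertex 2.396 -4.064 0.314
endloop
endfacet
facet normal 0.692 -0.698 0.184
outer loop
vertex 3.488 -2.651 1.567
vertex 2.315 -3.77 1.731
vertex 3.569 -2.945 0.149
endloop
endfacet

endsolid


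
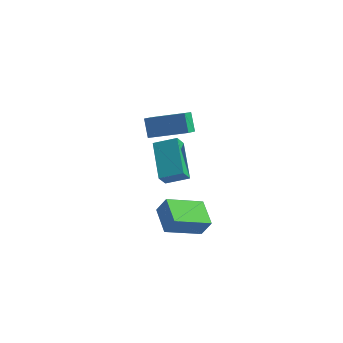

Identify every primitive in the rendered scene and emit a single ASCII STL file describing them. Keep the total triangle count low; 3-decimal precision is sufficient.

solid 
facet normal -0.341 0.521 0.783
outer loop
vertex -1.183 2.995 2.839
vertex -1.092 3.725 2.393
vertex -3.079 2.803 2.14
endloop
endfacet
facet normal -0.105 -0.848 0.519
outer loop
vertex -2.708 2.235 1.287
vertex -1.183 2.995 2.839
vertex -3.079 2.803 2.14
endloop
endfacet
facet normal -0.341 0.520 0.783
outer loop
vertex -3.079 2.803 2.14
vertex -1.092 3.725 2.393
vertex -2.989 3.533 1.694
endloop
endfacet
facet normal -0.934 -0.095 -0.343
outer loop
vertex -2.989 3.533 1.694
vertex -2.708 2.235 1.287
vertex -3.079 2.803 2.14
endloop
endfacet
facet normal 0.934 0.094 0.344
outer loop
vertex -1.183 2.995 2.839
vertex -0.721 3.157 1.54
vertex -1.092 3.725 2.393
endloop
endfacet
facet normal -0.105 -0.848 0.519
outer loop
vertex -0.811 2.427 1.986
vertex -1.183 2.995 2.839
vertex -2.708 2.235 1.287
endloop
endfacet
facet normal 0.934 0.095 0.344
outer loop
vertex -0.811 2.427 1.986
vertex -0.721 3.157 1.54
vertex -1.183 2.995 2.839
endloop
endfacet
facet normal 0.105 0.848 -0.519
outer loop
vertex -1.092 3.725 2.393
vertex -0.721 3.157 1.54
vertex -2.989 3.533 1.694
endloop
endfacet
facet normal -0.934 -0.094 -0.345
outer loop
vertex -2.617 2.965 0.841
vertex -2.708 2.235 1.287
vertex -2.989 3.533 1.694
endloop
endfacet
facet normal 0.105 0.848 -0.519
outer loop
vertex -2.989 3.533 1.694
vertex -0.721 3.157 1.54
vertex -2.617 2.965 0.841
endloop
endfacet
facet normal 0.341 -0.521 -0.783
outer loop
vertex -2.617 2.965 0.841
vertex -0.811 2.427 1.986
vertex -2.708 2.235 1.287
endloop
endfacet
facet normal 0.341 -0.520 -0.783
outer loop
vertex -0.721 3.157 1.54
vertex -0.811 2.427 1.986
vertex -2.617 2.965 0.841
endloop
endfacet
facet normal -0.905 -0.253 -0.342
outer loop
vertex -1.637 -0.205 3.13
vertex -1.501 0.308 2.391
vertex -0.828 -1.802 2.173
endloop
endfacet
facet normal -0.149 -0.563 0.813
outer loop
vertex 0.221 -1.508 2.569
vertex -1.637 -0.205 3.13
vertex -0.828 -1.802 2.173
endloop
endfacet
facet normal -0.905 -0.253 -0.342
outer loop
vertex -0.828 -1.802 2.173
vertex -1.501 0.308 2.391
vertex -0.692 -1.289 1.433
endloop
endfacet
facet normal 0.399 -0.786 -0.472
outer loop
vertex -0.692 -1.289 1.433
vertex 0.221 -1.508 2.569
vertex -0.828 -1.802 2.173
endloop
endfacet
facet normal -0.399 0.786 0.472
outer loop
vertex -1.637 -0.205 3.13
vertex -0.452 0.602 2.787
vertex -1.501 0.308 2.391
endloop
endfacet
facet normal -0.150 -0.563 0.813
outer loop
vertex -0.588 0.089 3.527
vertex -1.637 -0.205 3.13
vertex 0.221 -1.508 2.569
endloop
endfacet
facet normal -0.399 0.786 0.472
outer loop
vertex -0.588 0.089 3.527
vertex -0.452 0.602 2.787
vertex -1.637 -0.205 3.13
endloop
endfacet
facet normal 0.149 0.563 -0.813
outer loop
vertex -1.501 0.308 2.391
vertex -0.452 0.602 2.787
vertex -0.692 -1.289 1.433
endloop
endfacet
facet normal 0.399 -0.786 -0.472
outer loop
vertex 0.357 -0.995 1.83
vertex 0.221 -1.508 2.569
vertex -0.692 -1.289 1.433
endloop
endfacet
facet normal 0.150 0.563 -0.813
outer loop
vertex -0.692 -1.289 1.433
vertex -0.452 0.602 2.787
vertex 0.357 -0.995 1.83
endloop
endfacet
facet normal 0.905 0.253 0.342
outer loop
vertex 0.357 -0.995 1.83
vertex -0.588 0.089 3.527
vertex 0.221 -1.508 2.569
endloop
endfacet
facet normal 0.905 0.253 0.342
outer loop
vertex -0.452 0.602 2.787
vertex -0.588 0.089 3.527
vertex 0.357 -0.995 1.83
endloop
endfacet
facet normal -0.706 -0.588 0.396
outer loop
vertex 0.536 -3.768 1.244
vertex -0.209 -2.636 1.596
vertex 0.087 -3.8 0.396
endloop
endfacet
facet normal 0.532 -0.809 -0.251
outer loop
vertex 1.429 -2.684 -0.356
vertex 0.536 -3.768 1.244
vertex 0.087 -3.8 0.396
endloop
endfacet
facet normal -0.706 -0.587 0.395
outer loop
vertex 0.087 -3.8 0.396
vertex -0.209 -2.636 1.596
vertex -0.657 -2.668 0.748
endloop
endfacet
facet normal -0.468 -0.033 -0.883
outer loop
vertex -0.657 -2.668 0.748
vertex 1.429 -2.684 -0.356
vertex 0.087 -3.8 0.396
endloop
endfacet
facet normal 0.468 0.033 0.883
outer loop
vertex 0.536 -3.768 1.244
vertex 1.133 -1.52 0.844
vertex -0.209 -2.636 1.596
endloop
endfacet
facet normal 0.532 -0.809 -0.251
outer loop
vertex 1.877 -2.652 0.492
vertex 0.536 -3.768 1.244
vertex 1.429 -2.684 -0.356
endloop
endfacet
facet normal 0.468 0.033 0.883
outer loop
vertex 1.877 -2.652 0.492
vertex 1.133 -1.52 0.844
vertex 0.536 -3.768 1.244
endloop
endfacet
facet normal -0.532 0.809 0.251
outer loop
vertex -0.209 -2.636 1.596
vertex 1.133 -1.52 0.844
vertex -0.657 -2.668 0.748
endloop
endfacet
facet normal -0.468 -0.033 -0.883
outer loop
vertex 0.684 -1.552 -0.004
vertex 1.429 -2.684 -0.356
vertex -0.657 -2.668 0.748
endloop
endfacet
facet normal -0.532 0.809 0.251
outer loop
vertex -0.657 -2.668 0.748
vertex 1.133 -1.52 0.844
vertex 0.684 -1.552 -0.004
endloop
endfacet
facet normal 0.706 0.588 -0.395
outer loop
vertex 0.684 -1.552 -0.004
vertex 1.877 -2.652 0.492
vertex 1.429 -2.684 -0.356
endloop
endfacet
facet normal 0.706 0.587 -0.396
outer loop
vertex 1.133 -1.52 0.844
vertex 1.877 -2.652 0.492
vertex 0.684 -1.552 -0.004
endloop
endfacet

endsolid
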